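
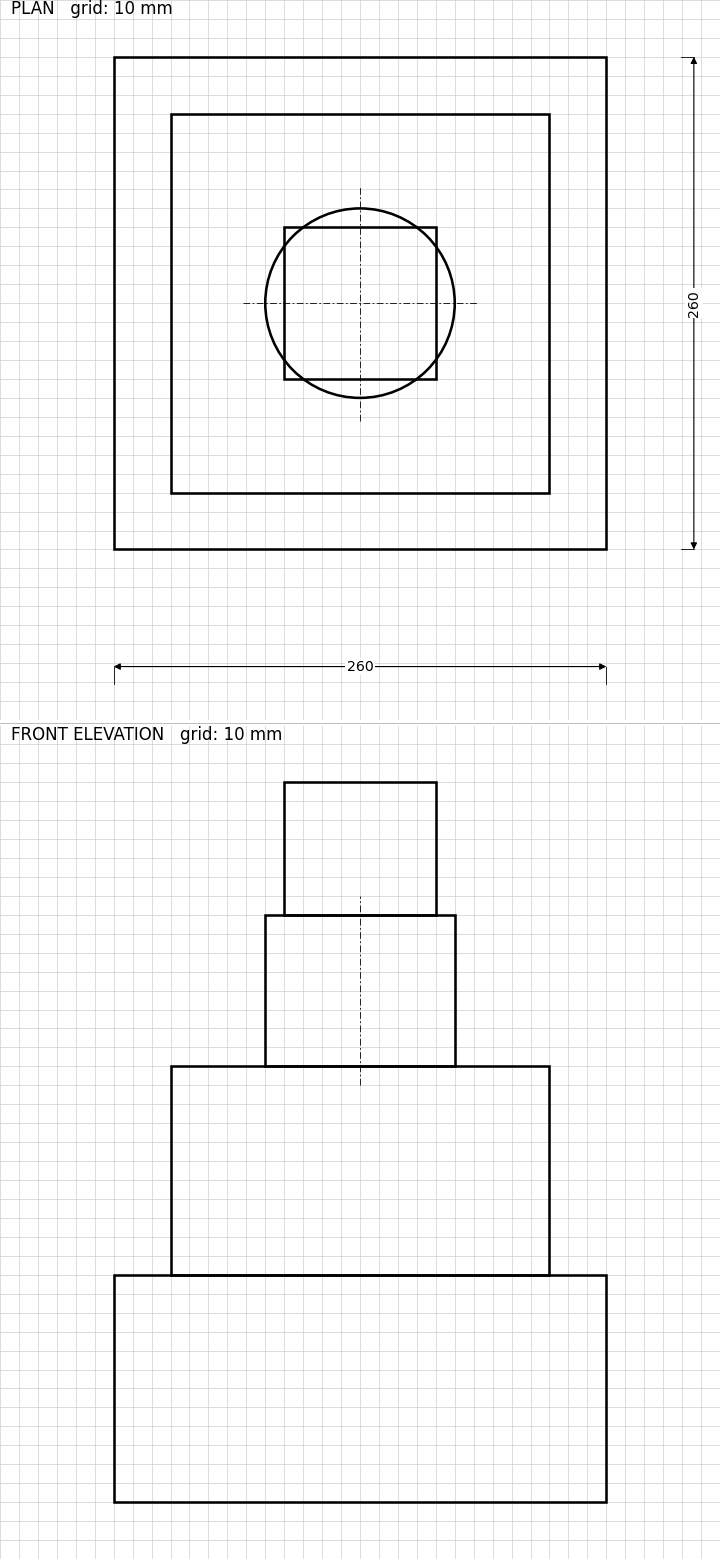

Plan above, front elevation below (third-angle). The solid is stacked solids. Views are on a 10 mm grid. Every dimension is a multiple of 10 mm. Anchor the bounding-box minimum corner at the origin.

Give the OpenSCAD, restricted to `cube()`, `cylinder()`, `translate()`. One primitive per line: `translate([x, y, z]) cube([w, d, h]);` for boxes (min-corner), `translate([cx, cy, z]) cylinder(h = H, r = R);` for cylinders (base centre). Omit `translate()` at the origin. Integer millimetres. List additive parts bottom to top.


cube([260, 260, 120]);
translate([30, 30, 120]) cube([200, 200, 110]);
translate([130, 130, 230]) cylinder(h = 80, r = 50);
translate([90, 90, 310]) cube([80, 80, 70]);


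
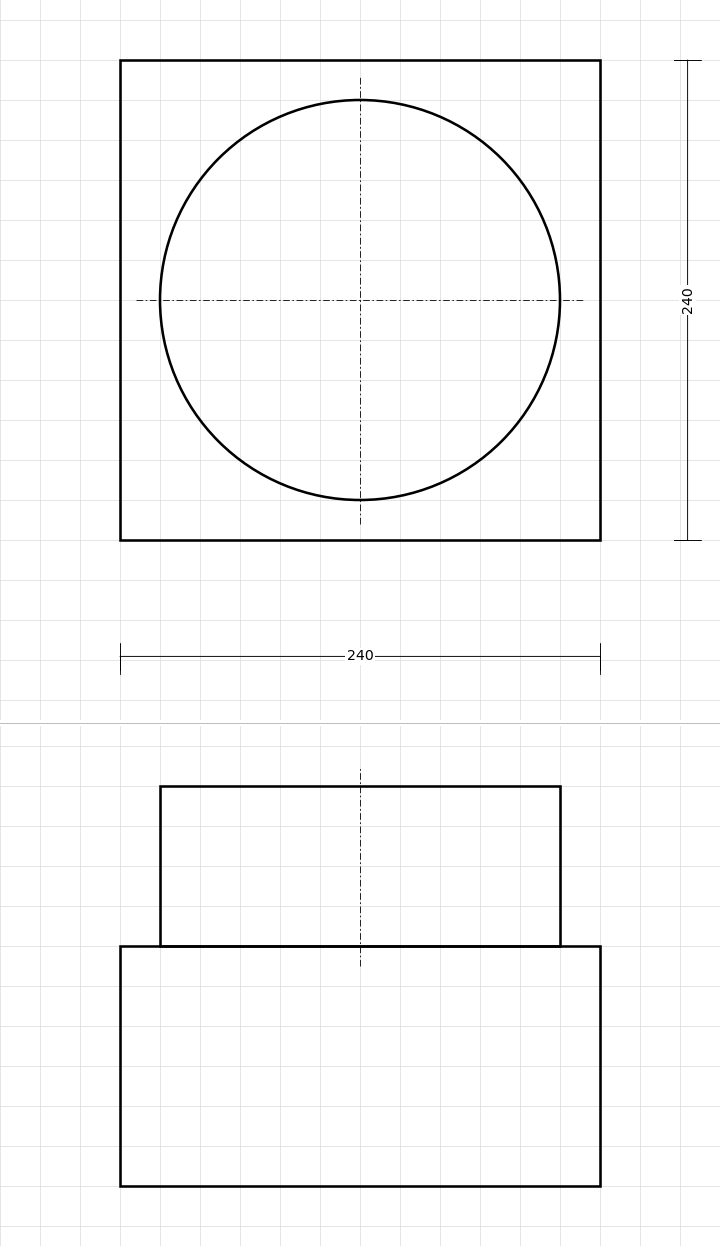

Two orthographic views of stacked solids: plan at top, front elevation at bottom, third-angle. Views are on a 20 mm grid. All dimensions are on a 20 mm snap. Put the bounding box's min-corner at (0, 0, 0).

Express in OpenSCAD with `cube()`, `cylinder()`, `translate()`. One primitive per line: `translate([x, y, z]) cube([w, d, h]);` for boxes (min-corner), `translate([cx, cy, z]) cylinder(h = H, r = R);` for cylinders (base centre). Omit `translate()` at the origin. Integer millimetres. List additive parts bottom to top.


cube([240, 240, 120]);
translate([120, 120, 120]) cylinder(h = 80, r = 100);


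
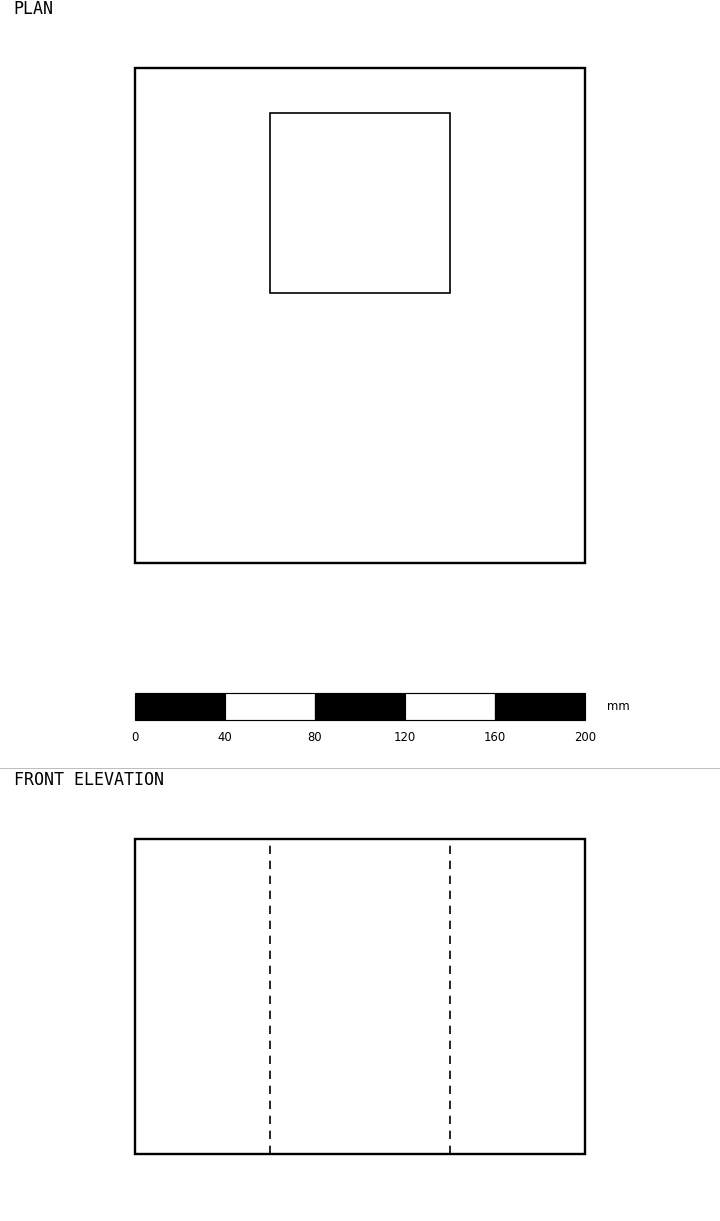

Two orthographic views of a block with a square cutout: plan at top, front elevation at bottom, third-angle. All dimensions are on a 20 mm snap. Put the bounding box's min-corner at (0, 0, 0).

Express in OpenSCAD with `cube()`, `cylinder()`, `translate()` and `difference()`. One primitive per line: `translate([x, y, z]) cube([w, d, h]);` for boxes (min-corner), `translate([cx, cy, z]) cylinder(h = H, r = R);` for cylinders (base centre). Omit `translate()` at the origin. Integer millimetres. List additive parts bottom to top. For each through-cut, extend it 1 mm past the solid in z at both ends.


difference() {
  cube([200, 220, 140]);
  translate([60, 120, -1]) cube([80, 80, 142]);
}


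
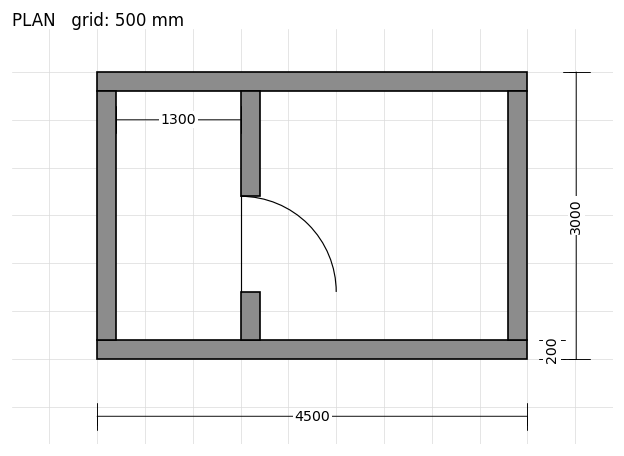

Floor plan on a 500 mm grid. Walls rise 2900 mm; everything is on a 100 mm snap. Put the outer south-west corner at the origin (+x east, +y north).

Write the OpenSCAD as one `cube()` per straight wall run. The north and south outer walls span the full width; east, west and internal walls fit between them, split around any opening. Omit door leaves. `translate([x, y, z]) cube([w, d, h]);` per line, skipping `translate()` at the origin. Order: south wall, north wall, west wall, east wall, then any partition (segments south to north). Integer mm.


cube([4500, 200, 2900]);
translate([0, 2800, 0]) cube([4500, 200, 2900]);
translate([0, 200, 0]) cube([200, 2600, 2900]);
translate([4300, 200, 0]) cube([200, 2600, 2900]);
translate([1500, 200, 0]) cube([200, 500, 2900]);
translate([1500, 1700, 0]) cube([200, 1100, 2900]);


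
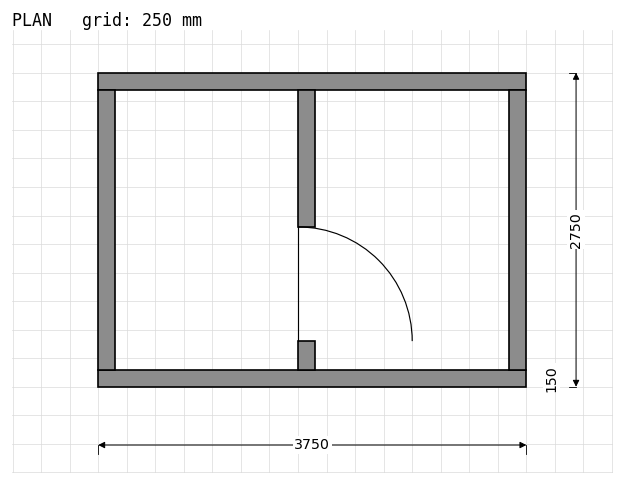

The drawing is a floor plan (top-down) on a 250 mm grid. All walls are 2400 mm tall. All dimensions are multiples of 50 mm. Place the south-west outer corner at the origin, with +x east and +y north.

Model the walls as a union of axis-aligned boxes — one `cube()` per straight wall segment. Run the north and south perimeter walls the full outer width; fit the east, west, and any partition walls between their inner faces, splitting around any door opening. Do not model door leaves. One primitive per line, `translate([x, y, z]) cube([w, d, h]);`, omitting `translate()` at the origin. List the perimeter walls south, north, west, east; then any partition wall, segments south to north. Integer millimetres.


cube([3750, 150, 2400]);
translate([0, 2600, 0]) cube([3750, 150, 2400]);
translate([0, 150, 0]) cube([150, 2450, 2400]);
translate([3600, 150, 0]) cube([150, 2450, 2400]);
translate([1750, 150, 0]) cube([150, 250, 2400]);
translate([1750, 1400, 0]) cube([150, 1200, 2400]);


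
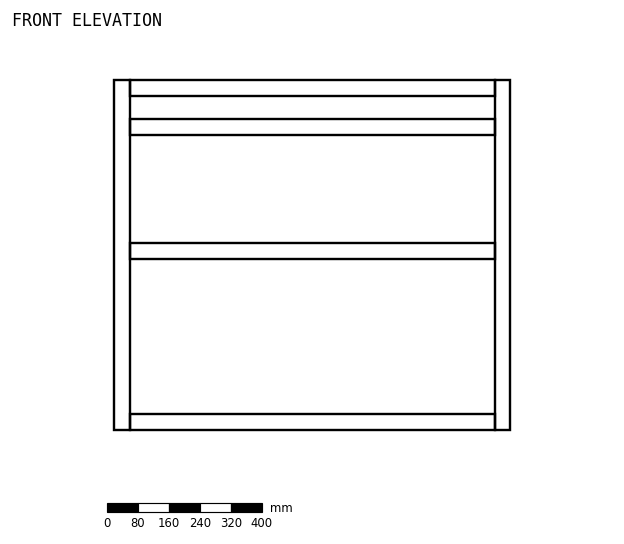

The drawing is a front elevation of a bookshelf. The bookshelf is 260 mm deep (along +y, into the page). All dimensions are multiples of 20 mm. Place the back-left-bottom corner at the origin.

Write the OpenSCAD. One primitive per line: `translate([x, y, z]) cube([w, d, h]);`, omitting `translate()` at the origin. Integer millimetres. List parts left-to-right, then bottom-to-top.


cube([40, 260, 900]);
translate([40, 0, 0]) cube([940, 260, 40]);
translate([40, 0, 440]) cube([940, 260, 40]);
translate([40, 0, 760]) cube([940, 260, 40]);
translate([40, 0, 860]) cube([940, 260, 40]);
translate([980, 0, 0]) cube([40, 260, 900]);


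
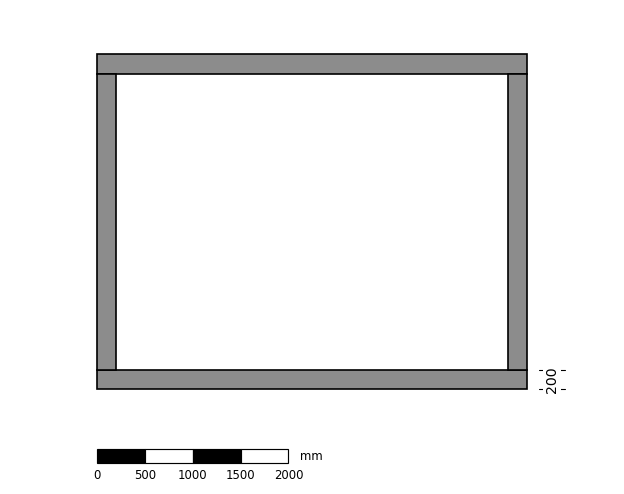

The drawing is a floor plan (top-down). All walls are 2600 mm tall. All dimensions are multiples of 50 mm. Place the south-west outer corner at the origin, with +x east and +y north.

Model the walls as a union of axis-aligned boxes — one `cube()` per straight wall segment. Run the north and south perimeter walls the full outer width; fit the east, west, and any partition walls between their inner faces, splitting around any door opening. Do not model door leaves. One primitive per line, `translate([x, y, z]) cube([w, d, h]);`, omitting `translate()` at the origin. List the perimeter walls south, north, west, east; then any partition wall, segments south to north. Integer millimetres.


cube([4500, 200, 2600]);
translate([0, 3300, 0]) cube([4500, 200, 2600]);
translate([0, 200, 0]) cube([200, 3100, 2600]);
translate([4300, 200, 0]) cube([200, 3100, 2600]);


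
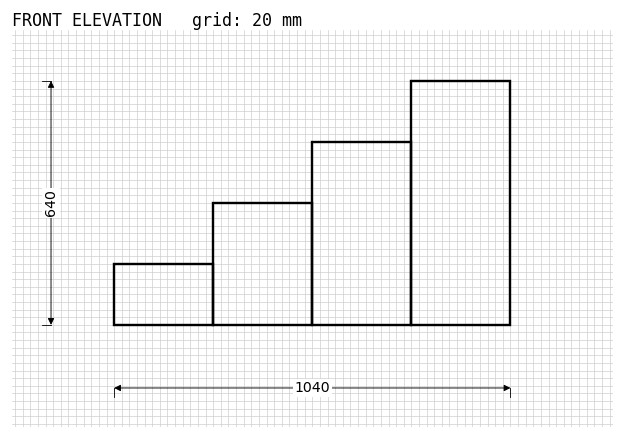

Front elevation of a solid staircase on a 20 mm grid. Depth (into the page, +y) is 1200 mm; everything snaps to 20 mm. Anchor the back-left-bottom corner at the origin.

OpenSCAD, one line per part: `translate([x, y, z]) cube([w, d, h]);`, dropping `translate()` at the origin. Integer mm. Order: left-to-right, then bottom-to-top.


cube([260, 1200, 160]);
translate([260, 0, 0]) cube([260, 1200, 320]);
translate([520, 0, 0]) cube([260, 1200, 480]);
translate([780, 0, 0]) cube([260, 1200, 640]);


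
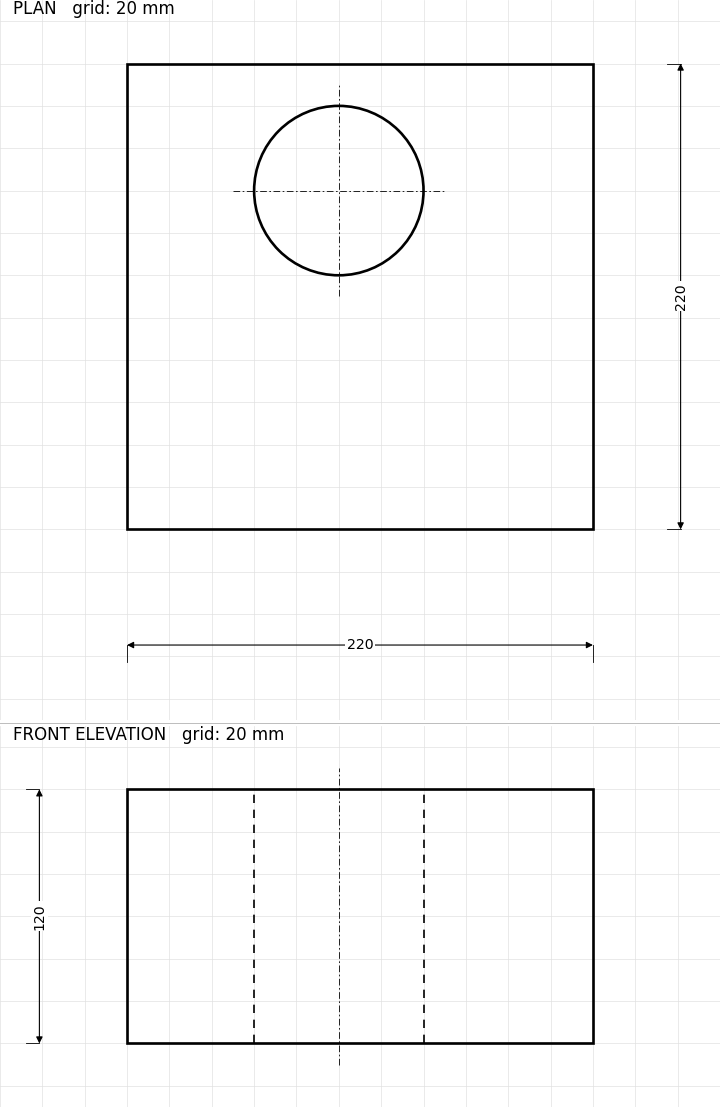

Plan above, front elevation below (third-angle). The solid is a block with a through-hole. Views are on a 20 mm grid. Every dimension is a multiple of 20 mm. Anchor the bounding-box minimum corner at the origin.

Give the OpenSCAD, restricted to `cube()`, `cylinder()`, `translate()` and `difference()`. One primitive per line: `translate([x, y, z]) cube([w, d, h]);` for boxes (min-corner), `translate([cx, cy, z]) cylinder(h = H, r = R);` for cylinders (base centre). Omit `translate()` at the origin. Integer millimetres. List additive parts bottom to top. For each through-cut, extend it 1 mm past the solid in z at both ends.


difference() {
  cube([220, 220, 120]);
  translate([100, 160, -1]) cylinder(h = 122, r = 40);
}


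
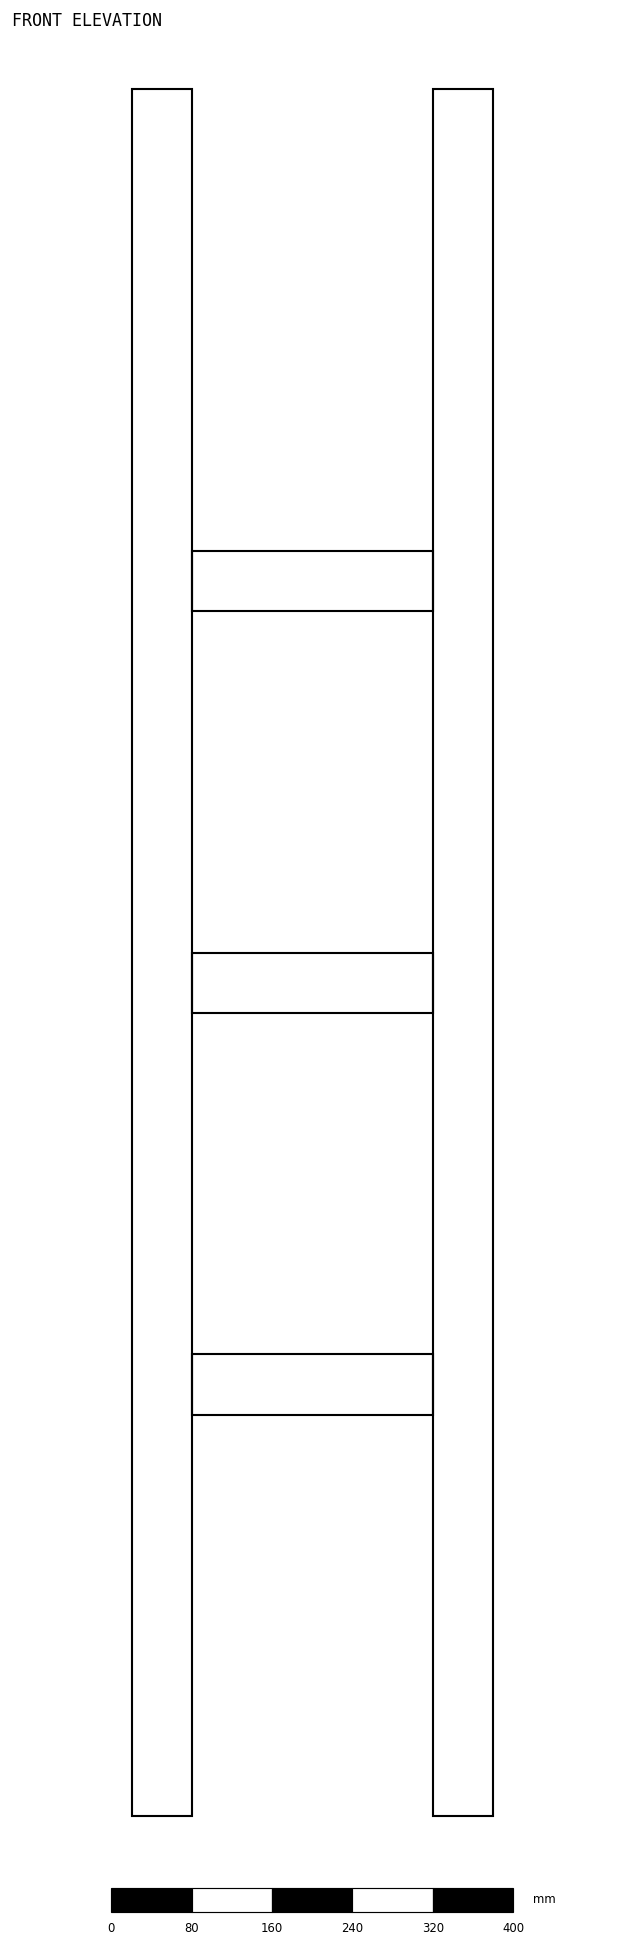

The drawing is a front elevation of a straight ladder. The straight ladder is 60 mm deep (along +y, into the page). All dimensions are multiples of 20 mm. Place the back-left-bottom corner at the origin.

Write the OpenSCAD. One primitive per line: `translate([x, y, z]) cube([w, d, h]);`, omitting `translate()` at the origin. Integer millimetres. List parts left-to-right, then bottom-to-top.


cube([60, 60, 1720]);
translate([60, 0, 400]) cube([240, 60, 60]);
translate([60, 0, 800]) cube([240, 60, 60]);
translate([60, 0, 1200]) cube([240, 60, 60]);
translate([300, 0, 0]) cube([60, 60, 1720]);


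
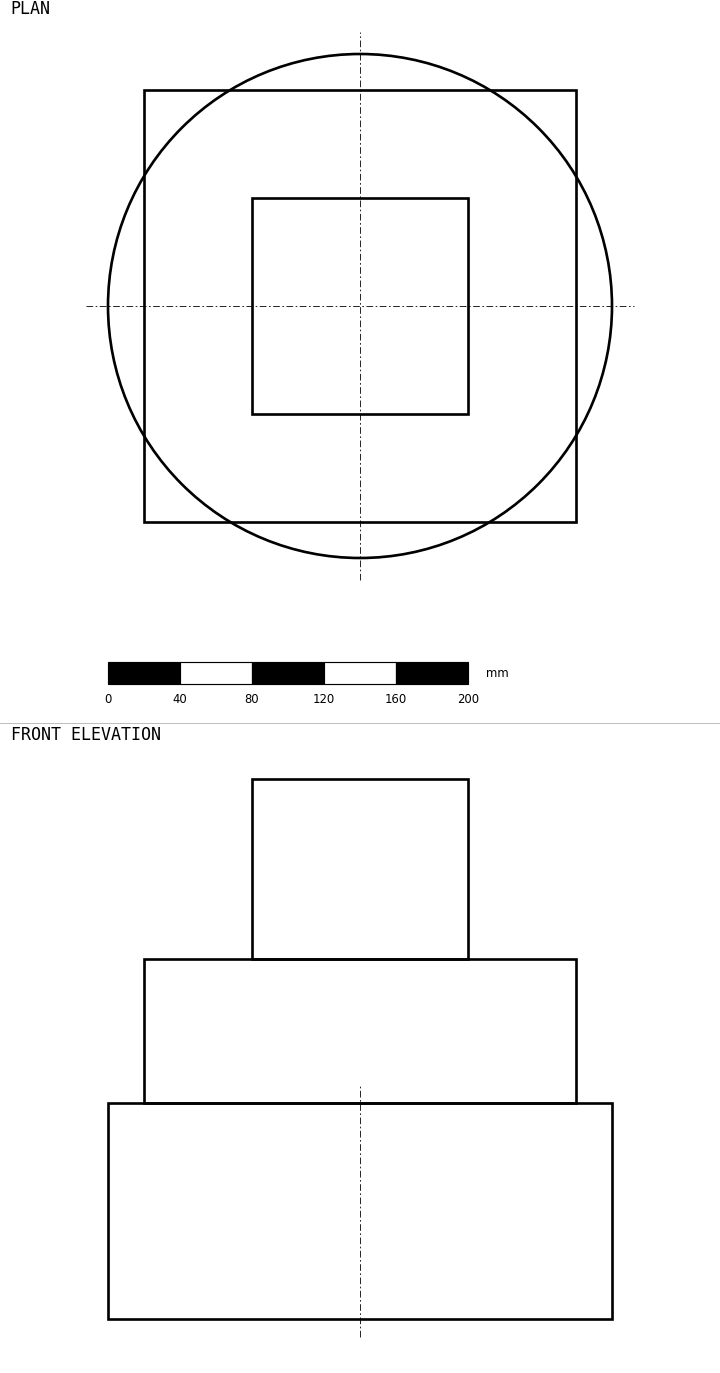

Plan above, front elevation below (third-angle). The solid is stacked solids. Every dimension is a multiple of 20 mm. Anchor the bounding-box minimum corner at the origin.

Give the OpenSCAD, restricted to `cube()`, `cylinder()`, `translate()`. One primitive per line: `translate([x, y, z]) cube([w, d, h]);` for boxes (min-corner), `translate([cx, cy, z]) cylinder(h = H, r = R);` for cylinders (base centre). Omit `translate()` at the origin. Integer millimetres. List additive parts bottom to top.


translate([140, 140, 0]) cylinder(h = 120, r = 140);
translate([20, 20, 120]) cube([240, 240, 80]);
translate([80, 80, 200]) cube([120, 120, 100]);


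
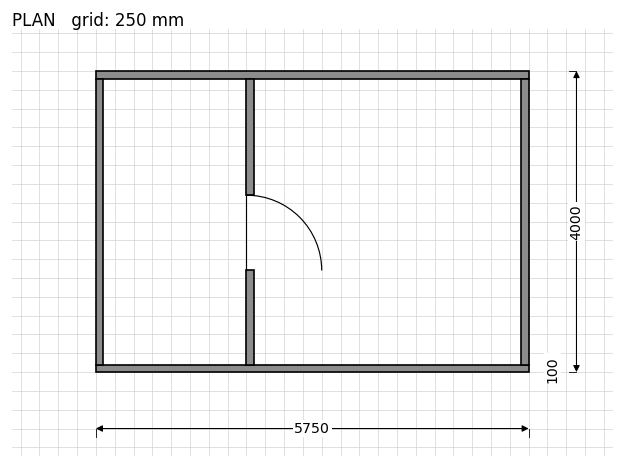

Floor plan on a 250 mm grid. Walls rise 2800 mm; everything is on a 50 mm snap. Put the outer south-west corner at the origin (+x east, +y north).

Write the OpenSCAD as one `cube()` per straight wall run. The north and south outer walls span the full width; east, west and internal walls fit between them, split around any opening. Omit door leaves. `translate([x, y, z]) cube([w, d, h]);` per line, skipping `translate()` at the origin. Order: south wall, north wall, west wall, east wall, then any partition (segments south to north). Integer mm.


cube([5750, 100, 2800]);
translate([0, 3900, 0]) cube([5750, 100, 2800]);
translate([0, 100, 0]) cube([100, 3800, 2800]);
translate([5650, 100, 0]) cube([100, 3800, 2800]);
translate([2000, 100, 0]) cube([100, 1250, 2800]);
translate([2000, 2350, 0]) cube([100, 1550, 2800]);


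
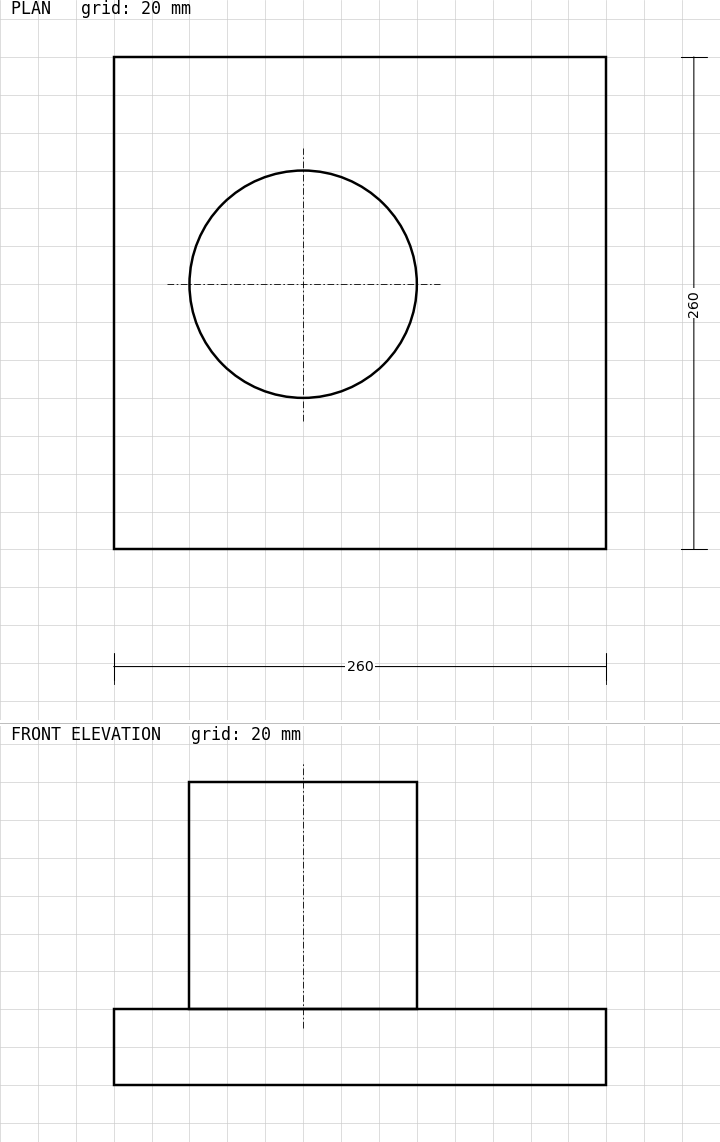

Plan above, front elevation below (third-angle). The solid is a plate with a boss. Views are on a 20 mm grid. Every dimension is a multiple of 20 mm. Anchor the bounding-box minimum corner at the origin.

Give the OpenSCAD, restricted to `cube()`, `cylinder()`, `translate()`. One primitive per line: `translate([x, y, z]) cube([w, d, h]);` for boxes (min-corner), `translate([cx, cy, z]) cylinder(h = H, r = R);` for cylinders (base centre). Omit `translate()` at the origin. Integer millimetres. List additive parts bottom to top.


cube([260, 260, 40]);
translate([100, 140, 40]) cylinder(h = 120, r = 60);


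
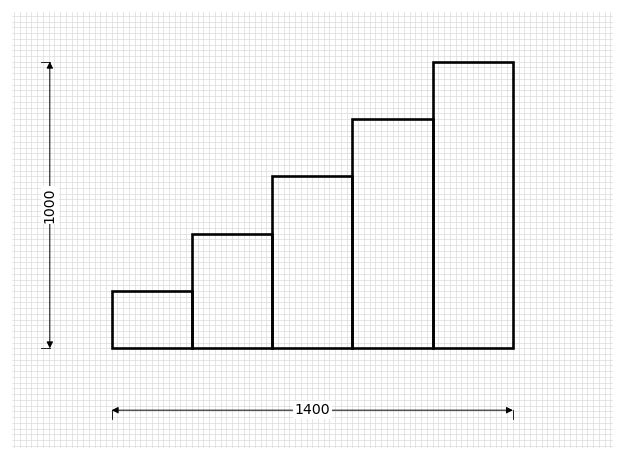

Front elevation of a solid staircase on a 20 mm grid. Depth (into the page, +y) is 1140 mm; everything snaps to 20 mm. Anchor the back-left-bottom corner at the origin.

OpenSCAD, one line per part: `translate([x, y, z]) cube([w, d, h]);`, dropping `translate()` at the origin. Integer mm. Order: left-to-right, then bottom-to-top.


cube([280, 1140, 200]);
translate([280, 0, 0]) cube([280, 1140, 400]);
translate([560, 0, 0]) cube([280, 1140, 600]);
translate([840, 0, 0]) cube([280, 1140, 800]);
translate([1120, 0, 0]) cube([280, 1140, 1000]);


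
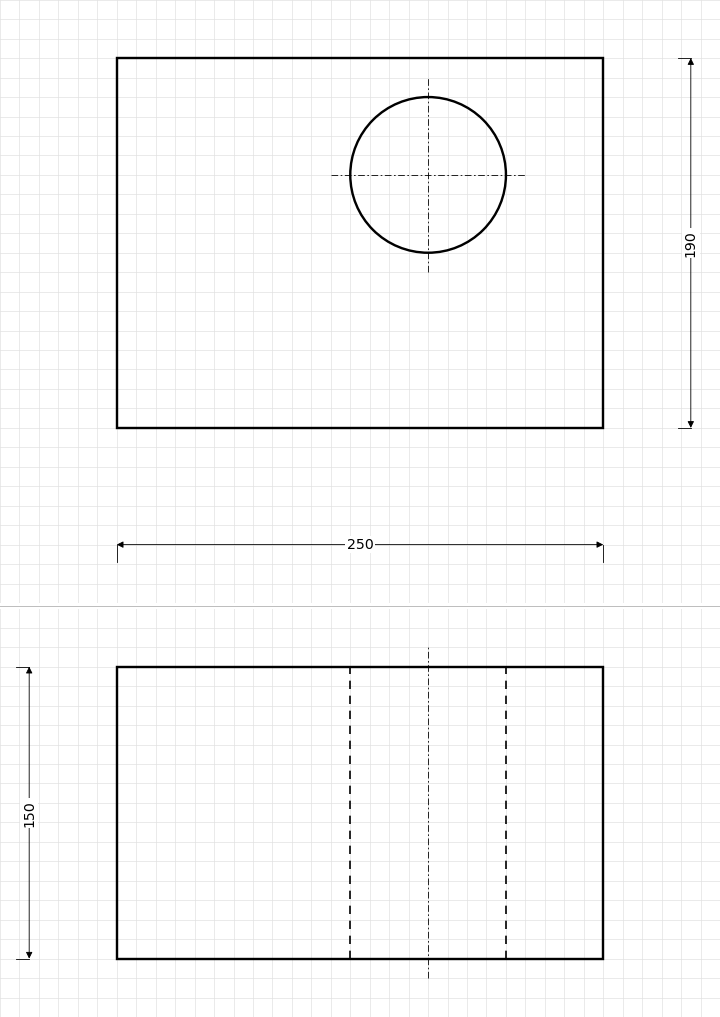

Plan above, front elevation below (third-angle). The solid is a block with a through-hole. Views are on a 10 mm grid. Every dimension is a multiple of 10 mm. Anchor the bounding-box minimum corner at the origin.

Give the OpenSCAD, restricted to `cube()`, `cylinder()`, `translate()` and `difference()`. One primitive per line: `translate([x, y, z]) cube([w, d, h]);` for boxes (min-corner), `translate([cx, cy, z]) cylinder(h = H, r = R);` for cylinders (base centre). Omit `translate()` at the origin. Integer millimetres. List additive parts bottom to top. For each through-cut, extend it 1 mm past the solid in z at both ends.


difference() {
  cube([250, 190, 150]);
  translate([160, 130, -1]) cylinder(h = 152, r = 40);
}


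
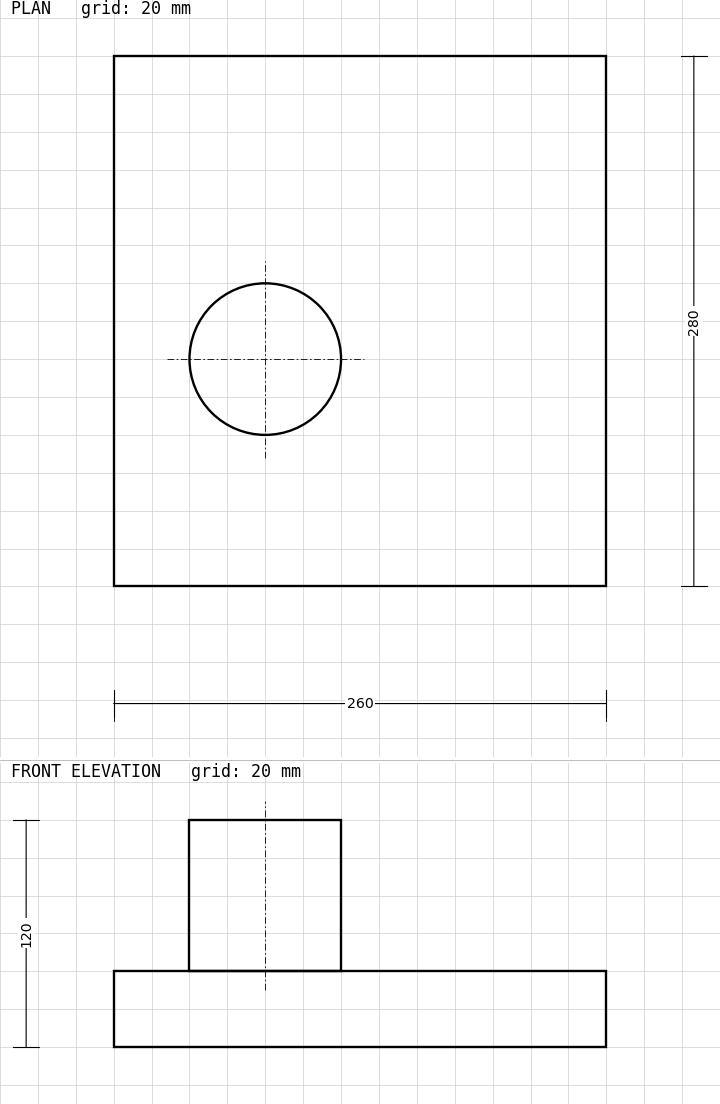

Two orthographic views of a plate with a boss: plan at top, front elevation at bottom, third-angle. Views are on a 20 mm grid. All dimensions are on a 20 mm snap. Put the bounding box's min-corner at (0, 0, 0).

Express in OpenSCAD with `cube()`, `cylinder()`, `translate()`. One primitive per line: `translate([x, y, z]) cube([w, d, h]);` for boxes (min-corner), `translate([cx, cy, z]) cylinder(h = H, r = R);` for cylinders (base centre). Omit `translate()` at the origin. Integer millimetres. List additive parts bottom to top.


cube([260, 280, 40]);
translate([80, 120, 40]) cylinder(h = 80, r = 40);


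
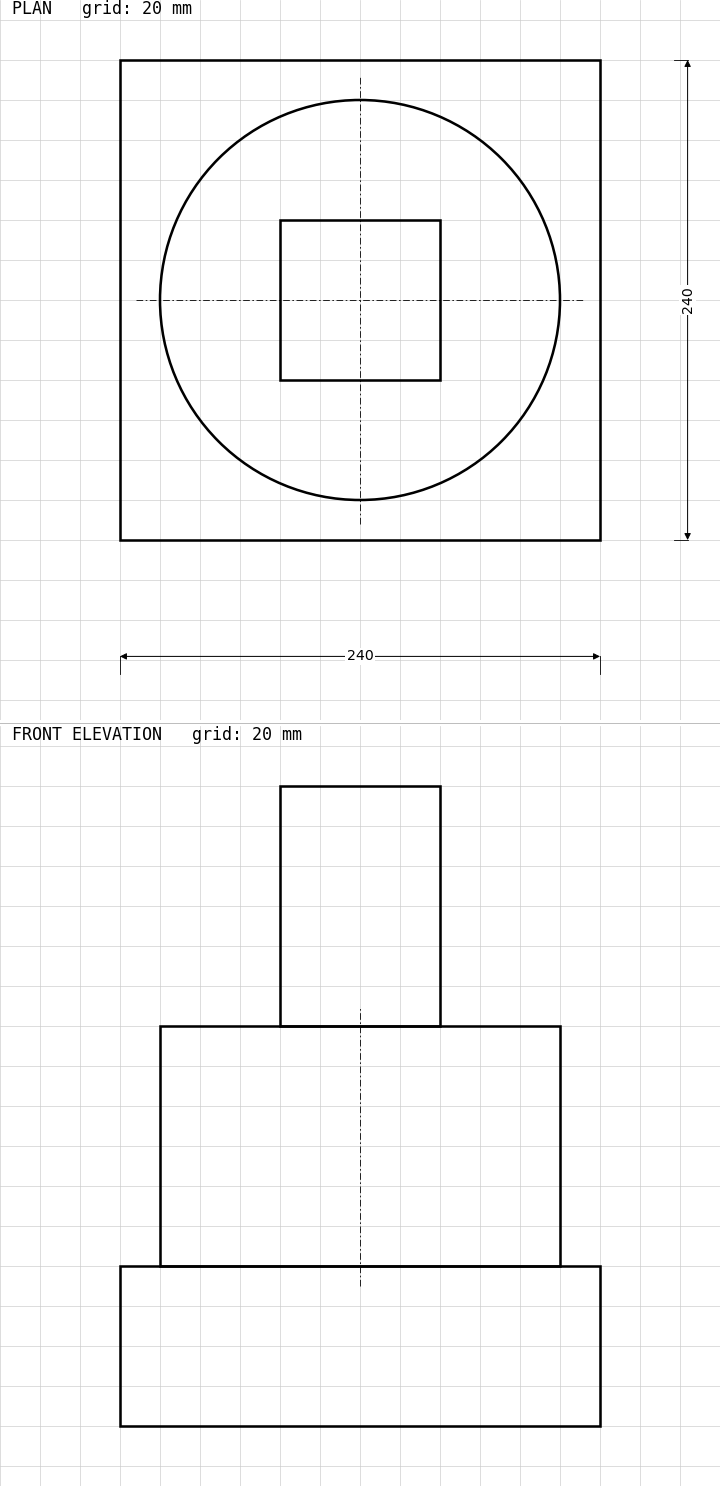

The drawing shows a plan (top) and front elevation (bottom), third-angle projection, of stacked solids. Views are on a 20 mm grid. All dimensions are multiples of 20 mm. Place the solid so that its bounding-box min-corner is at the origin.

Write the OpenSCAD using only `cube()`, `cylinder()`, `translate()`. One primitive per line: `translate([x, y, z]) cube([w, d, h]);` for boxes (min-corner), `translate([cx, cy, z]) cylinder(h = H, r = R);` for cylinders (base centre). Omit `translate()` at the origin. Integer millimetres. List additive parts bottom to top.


cube([240, 240, 80]);
translate([120, 120, 80]) cylinder(h = 120, r = 100);
translate([80, 80, 200]) cube([80, 80, 120]);


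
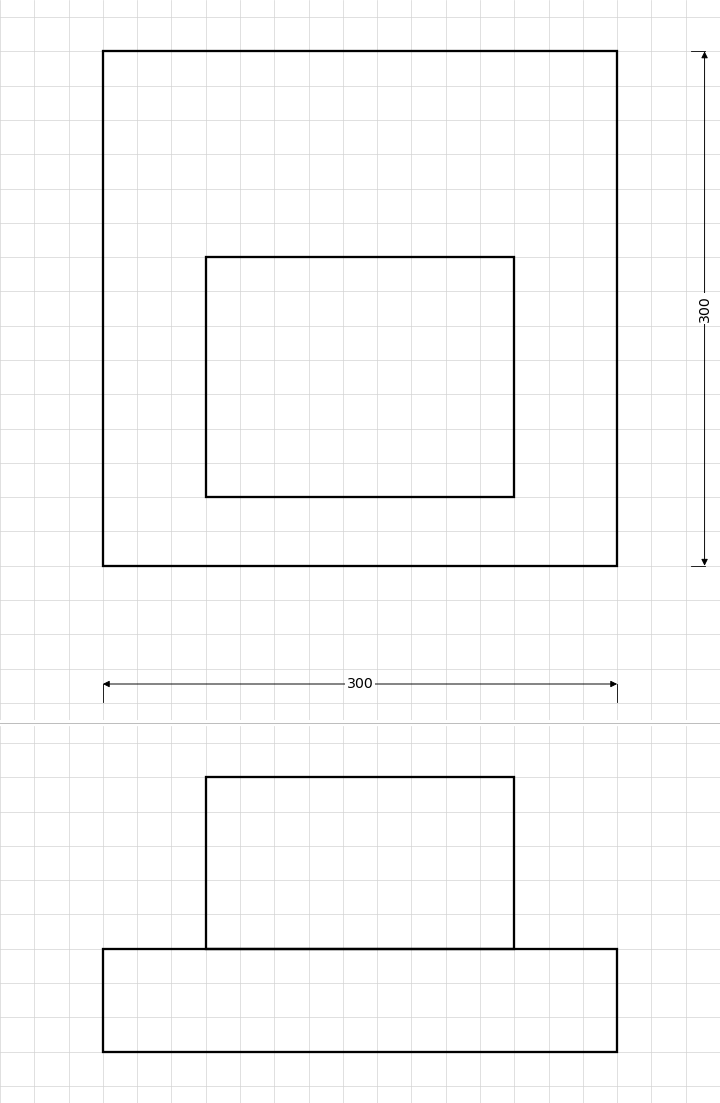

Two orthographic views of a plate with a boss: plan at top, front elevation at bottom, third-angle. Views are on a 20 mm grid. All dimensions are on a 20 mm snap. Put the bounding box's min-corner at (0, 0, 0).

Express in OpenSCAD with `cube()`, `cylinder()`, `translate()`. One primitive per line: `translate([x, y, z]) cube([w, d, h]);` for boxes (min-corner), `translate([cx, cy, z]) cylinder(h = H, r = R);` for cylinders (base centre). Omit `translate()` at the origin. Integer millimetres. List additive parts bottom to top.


cube([300, 300, 60]);
translate([60, 40, 60]) cube([180, 140, 100]);


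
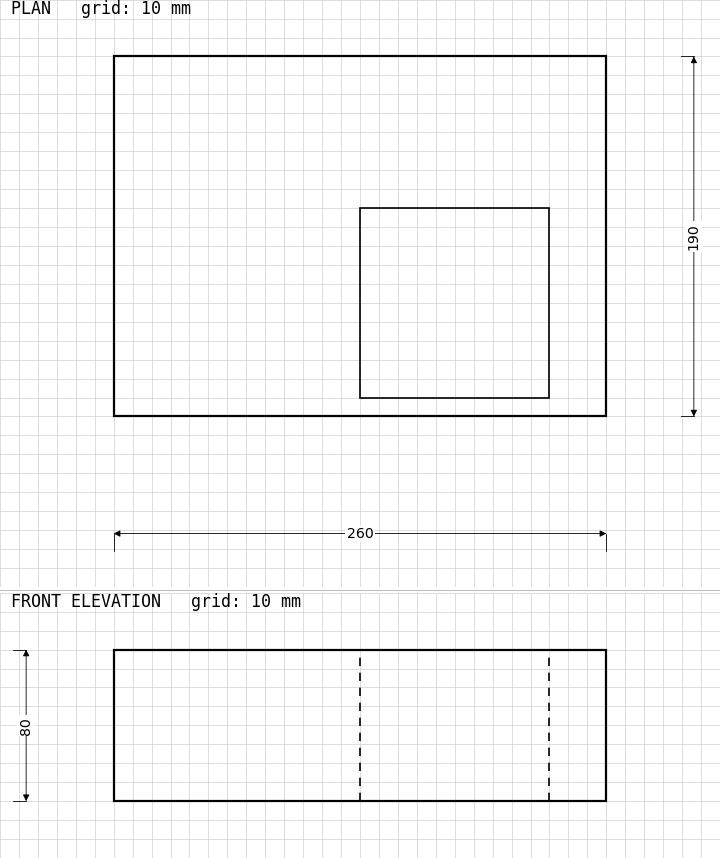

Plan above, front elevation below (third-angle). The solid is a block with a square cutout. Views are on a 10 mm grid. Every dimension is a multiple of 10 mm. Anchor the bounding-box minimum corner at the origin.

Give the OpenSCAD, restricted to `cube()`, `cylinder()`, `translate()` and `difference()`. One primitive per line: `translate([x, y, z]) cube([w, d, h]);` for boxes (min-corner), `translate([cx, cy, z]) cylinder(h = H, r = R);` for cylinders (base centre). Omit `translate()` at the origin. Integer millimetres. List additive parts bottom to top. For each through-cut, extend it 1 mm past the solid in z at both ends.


difference() {
  cube([260, 190, 80]);
  translate([130, 10, -1]) cube([100, 100, 82]);
}


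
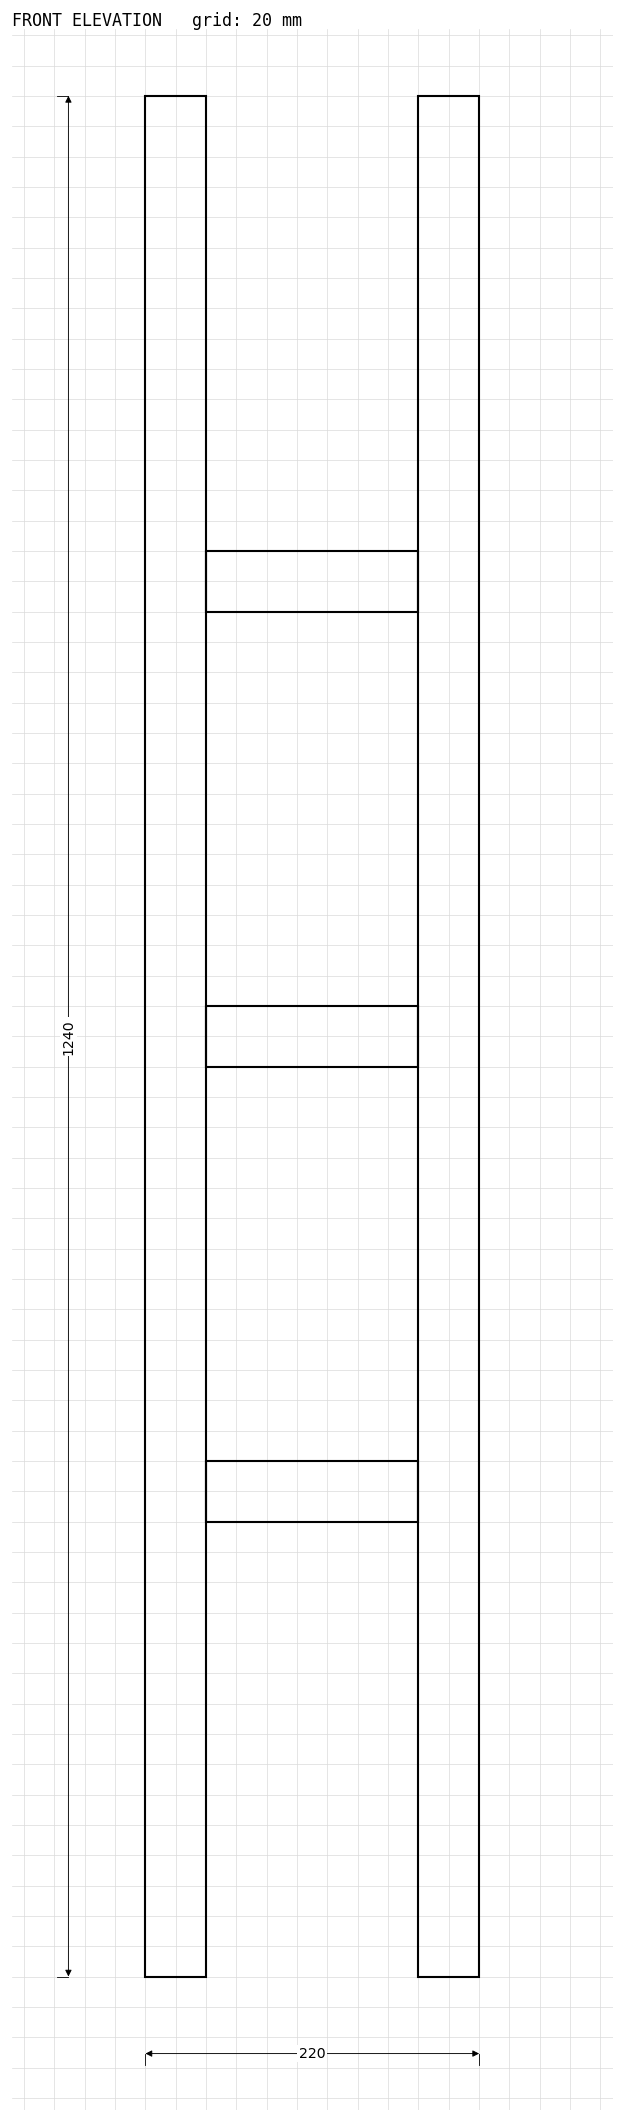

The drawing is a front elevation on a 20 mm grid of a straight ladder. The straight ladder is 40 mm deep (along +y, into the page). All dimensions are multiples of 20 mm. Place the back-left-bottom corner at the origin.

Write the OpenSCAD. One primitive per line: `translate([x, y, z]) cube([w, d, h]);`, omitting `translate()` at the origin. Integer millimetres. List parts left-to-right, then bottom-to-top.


cube([40, 40, 1240]);
translate([40, 0, 300]) cube([140, 40, 40]);
translate([40, 0, 600]) cube([140, 40, 40]);
translate([40, 0, 900]) cube([140, 40, 40]);
translate([180, 0, 0]) cube([40, 40, 1240]);


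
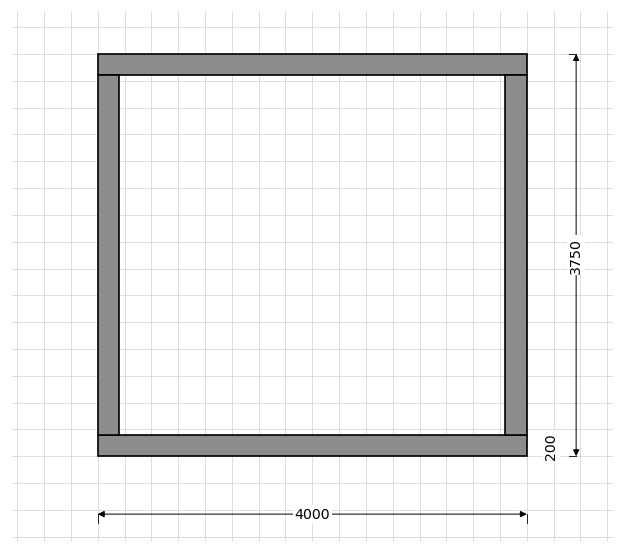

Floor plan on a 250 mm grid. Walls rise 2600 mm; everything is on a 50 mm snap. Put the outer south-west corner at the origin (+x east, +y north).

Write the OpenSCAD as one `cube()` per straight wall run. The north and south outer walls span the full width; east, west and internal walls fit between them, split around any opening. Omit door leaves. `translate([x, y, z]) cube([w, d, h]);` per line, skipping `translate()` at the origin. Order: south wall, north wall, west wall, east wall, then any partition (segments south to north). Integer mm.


cube([4000, 200, 2600]);
translate([0, 3550, 0]) cube([4000, 200, 2600]);
translate([0, 200, 0]) cube([200, 3350, 2600]);
translate([3800, 200, 0]) cube([200, 3350, 2600]);


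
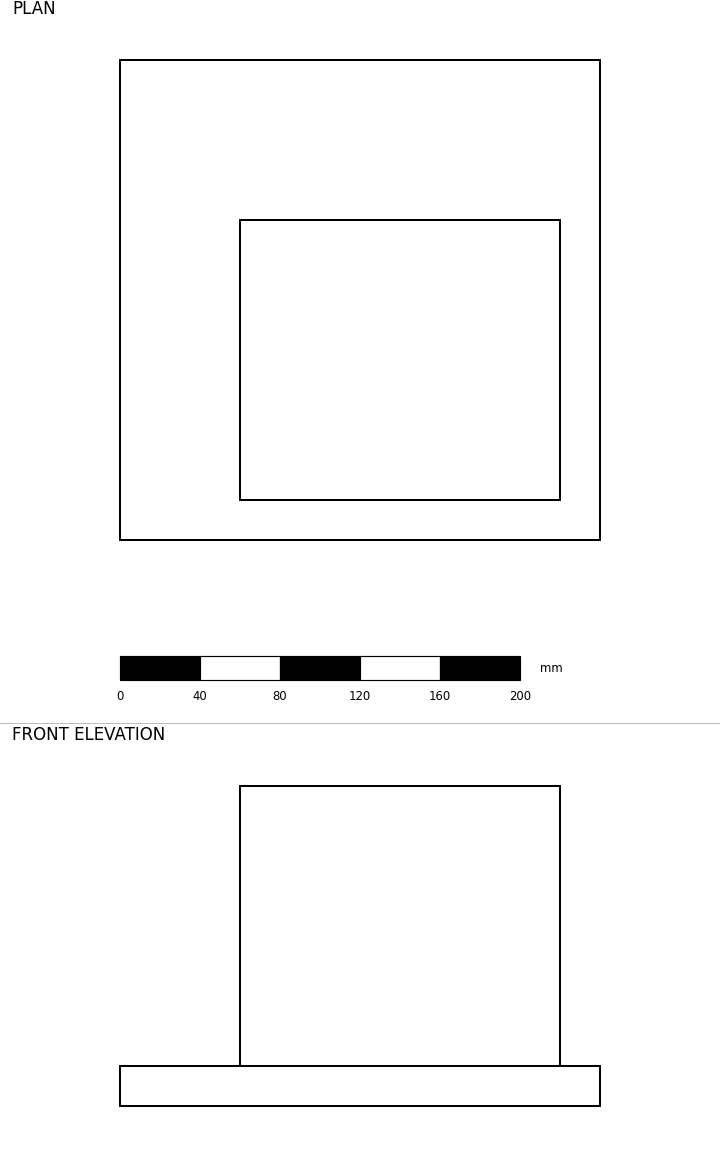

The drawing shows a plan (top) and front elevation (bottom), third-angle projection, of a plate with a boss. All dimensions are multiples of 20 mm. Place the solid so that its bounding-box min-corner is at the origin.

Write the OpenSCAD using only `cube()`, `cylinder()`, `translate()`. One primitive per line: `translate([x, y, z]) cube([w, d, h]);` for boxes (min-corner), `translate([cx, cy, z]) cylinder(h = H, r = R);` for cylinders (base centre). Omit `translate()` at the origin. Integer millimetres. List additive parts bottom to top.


cube([240, 240, 20]);
translate([60, 20, 20]) cube([160, 140, 140]);


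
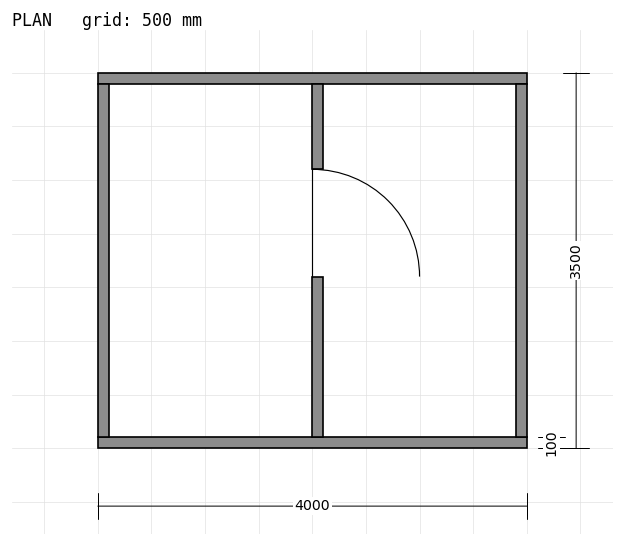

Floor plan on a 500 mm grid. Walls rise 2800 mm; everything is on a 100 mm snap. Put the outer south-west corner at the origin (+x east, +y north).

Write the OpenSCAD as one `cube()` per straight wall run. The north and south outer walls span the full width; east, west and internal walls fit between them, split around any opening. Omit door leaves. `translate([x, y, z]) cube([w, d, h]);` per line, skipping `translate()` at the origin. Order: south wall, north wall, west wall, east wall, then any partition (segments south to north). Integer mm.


cube([4000, 100, 2800]);
translate([0, 3400, 0]) cube([4000, 100, 2800]);
translate([0, 100, 0]) cube([100, 3300, 2800]);
translate([3900, 100, 0]) cube([100, 3300, 2800]);
translate([2000, 100, 0]) cube([100, 1500, 2800]);
translate([2000, 2600, 0]) cube([100, 800, 2800]);


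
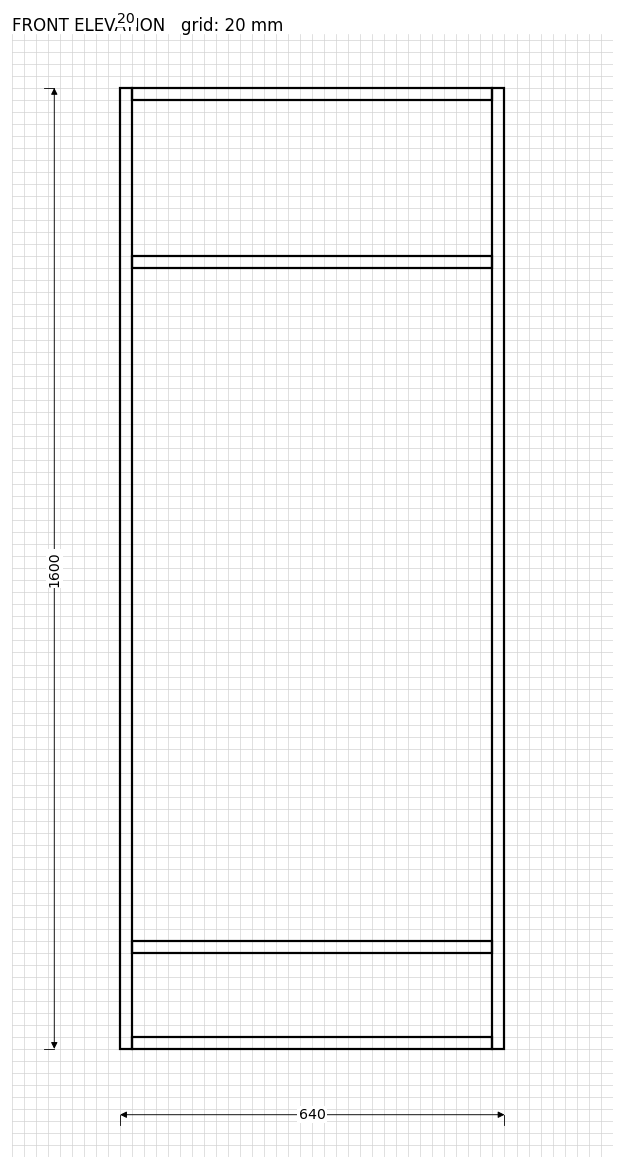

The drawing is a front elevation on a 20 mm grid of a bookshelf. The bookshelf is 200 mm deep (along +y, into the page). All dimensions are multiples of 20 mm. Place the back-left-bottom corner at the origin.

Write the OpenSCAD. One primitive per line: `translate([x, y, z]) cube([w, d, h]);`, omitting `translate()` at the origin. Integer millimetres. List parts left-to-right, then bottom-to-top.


cube([20, 200, 1600]);
translate([20, 0, 0]) cube([600, 200, 20]);
translate([20, 0, 160]) cube([600, 200, 20]);
translate([20, 0, 1300]) cube([600, 200, 20]);
translate([20, 0, 1580]) cube([600, 200, 20]);
translate([620, 0, 0]) cube([20, 200, 1600]);


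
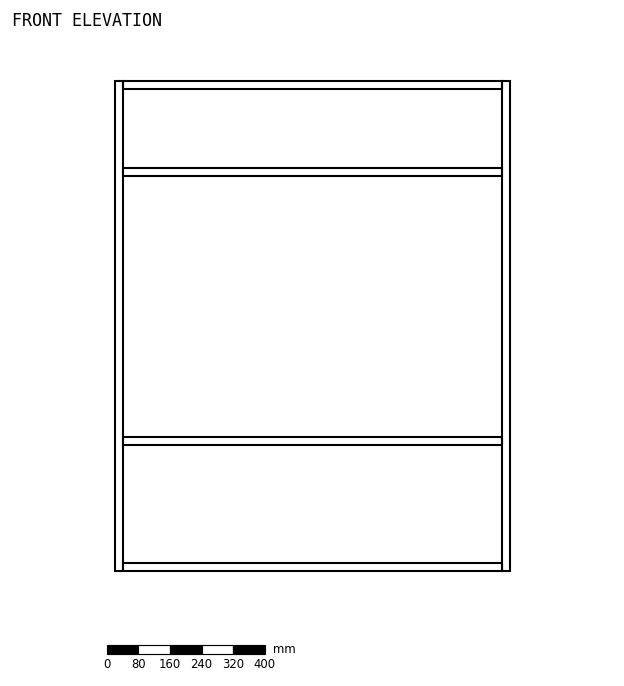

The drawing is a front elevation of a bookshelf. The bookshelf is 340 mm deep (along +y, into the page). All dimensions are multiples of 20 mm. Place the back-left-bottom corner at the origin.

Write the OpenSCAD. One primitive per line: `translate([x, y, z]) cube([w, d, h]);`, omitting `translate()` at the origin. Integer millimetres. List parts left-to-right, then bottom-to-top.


cube([20, 340, 1240]);
translate([20, 0, 0]) cube([960, 340, 20]);
translate([20, 0, 320]) cube([960, 340, 20]);
translate([20, 0, 1000]) cube([960, 340, 20]);
translate([20, 0, 1220]) cube([960, 340, 20]);
translate([980, 0, 0]) cube([20, 340, 1240]);


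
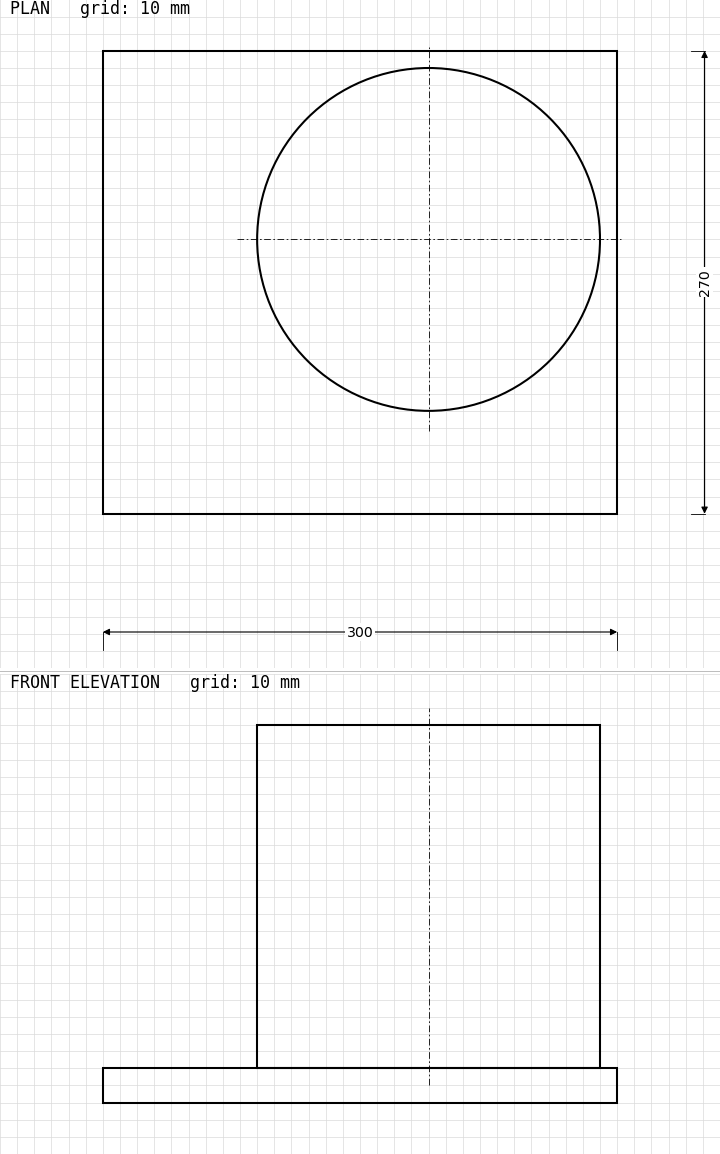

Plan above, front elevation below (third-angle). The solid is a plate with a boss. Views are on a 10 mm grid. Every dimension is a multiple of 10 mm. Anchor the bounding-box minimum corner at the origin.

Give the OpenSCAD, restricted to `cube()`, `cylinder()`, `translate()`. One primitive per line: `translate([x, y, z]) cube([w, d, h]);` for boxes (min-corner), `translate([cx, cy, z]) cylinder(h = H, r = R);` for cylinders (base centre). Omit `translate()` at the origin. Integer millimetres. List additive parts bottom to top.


cube([300, 270, 20]);
translate([190, 160, 20]) cylinder(h = 200, r = 100);


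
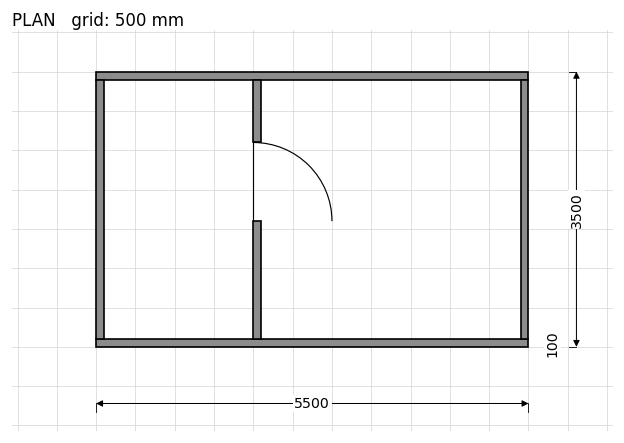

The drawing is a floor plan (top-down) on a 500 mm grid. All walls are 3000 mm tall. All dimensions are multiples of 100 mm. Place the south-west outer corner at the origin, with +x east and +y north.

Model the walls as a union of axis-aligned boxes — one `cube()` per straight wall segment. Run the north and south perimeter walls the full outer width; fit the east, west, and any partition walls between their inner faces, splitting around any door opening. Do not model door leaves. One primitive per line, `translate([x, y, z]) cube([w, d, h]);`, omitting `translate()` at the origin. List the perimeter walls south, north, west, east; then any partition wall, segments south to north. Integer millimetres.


cube([5500, 100, 3000]);
translate([0, 3400, 0]) cube([5500, 100, 3000]);
translate([0, 100, 0]) cube([100, 3300, 3000]);
translate([5400, 100, 0]) cube([100, 3300, 3000]);
translate([2000, 100, 0]) cube([100, 1500, 3000]);
translate([2000, 2600, 0]) cube([100, 800, 3000]);


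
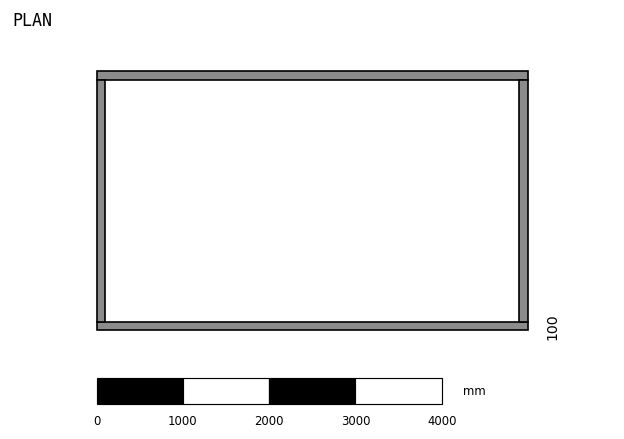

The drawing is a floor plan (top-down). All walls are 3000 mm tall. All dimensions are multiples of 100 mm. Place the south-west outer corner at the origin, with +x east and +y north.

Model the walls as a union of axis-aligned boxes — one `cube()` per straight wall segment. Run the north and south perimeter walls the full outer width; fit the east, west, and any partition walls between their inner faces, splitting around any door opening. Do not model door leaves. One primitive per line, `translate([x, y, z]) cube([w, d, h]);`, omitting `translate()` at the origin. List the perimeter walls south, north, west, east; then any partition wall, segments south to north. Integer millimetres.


cube([5000, 100, 3000]);
translate([0, 2900, 0]) cube([5000, 100, 3000]);
translate([0, 100, 0]) cube([100, 2800, 3000]);
translate([4900, 100, 0]) cube([100, 2800, 3000]);


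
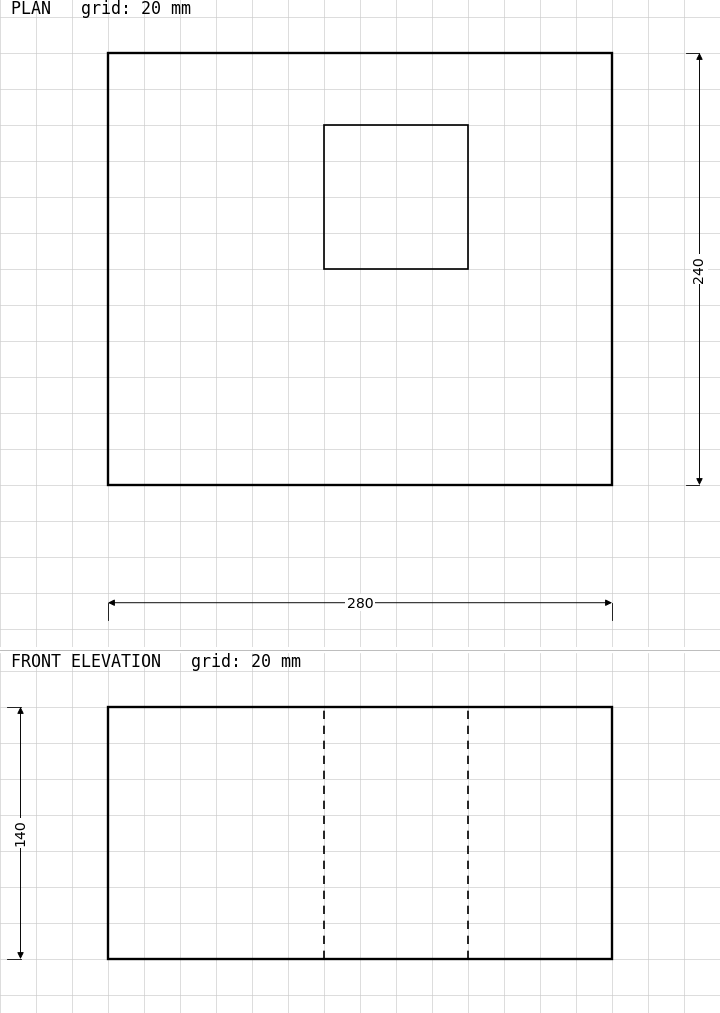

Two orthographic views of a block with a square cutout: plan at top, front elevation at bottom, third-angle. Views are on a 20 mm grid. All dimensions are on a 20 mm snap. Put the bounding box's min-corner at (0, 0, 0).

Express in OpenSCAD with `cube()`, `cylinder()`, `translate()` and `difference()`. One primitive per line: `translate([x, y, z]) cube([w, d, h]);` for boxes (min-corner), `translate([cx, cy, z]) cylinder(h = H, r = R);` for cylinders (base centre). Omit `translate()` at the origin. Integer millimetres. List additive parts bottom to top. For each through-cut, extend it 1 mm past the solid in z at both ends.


difference() {
  cube([280, 240, 140]);
  translate([120, 120, -1]) cube([80, 80, 142]);
}


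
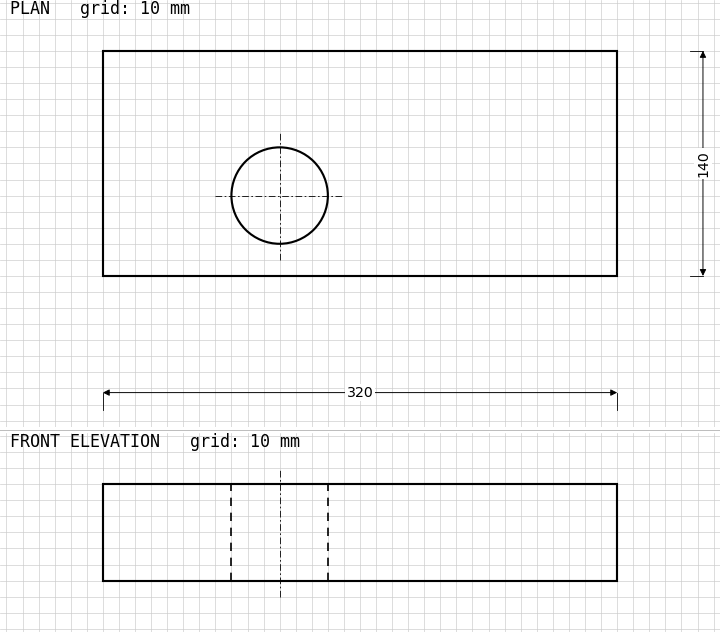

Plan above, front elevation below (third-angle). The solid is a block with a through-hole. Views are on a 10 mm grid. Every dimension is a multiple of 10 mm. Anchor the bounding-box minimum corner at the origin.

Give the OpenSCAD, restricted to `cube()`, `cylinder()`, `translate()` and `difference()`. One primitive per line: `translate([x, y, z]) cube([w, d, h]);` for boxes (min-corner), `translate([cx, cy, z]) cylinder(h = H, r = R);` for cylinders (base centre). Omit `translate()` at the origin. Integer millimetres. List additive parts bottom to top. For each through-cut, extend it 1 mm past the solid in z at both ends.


difference() {
  cube([320, 140, 60]);
  translate([110, 50, -1]) cylinder(h = 62, r = 30);
}


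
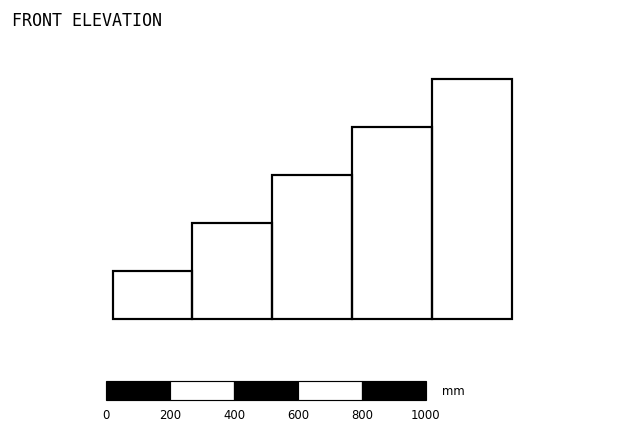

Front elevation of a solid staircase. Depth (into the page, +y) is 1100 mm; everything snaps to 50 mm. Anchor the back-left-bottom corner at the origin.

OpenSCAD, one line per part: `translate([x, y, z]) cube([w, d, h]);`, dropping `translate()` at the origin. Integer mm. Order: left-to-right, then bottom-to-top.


cube([250, 1100, 150]);
translate([250, 0, 0]) cube([250, 1100, 300]);
translate([500, 0, 0]) cube([250, 1100, 450]);
translate([750, 0, 0]) cube([250, 1100, 600]);
translate([1000, 0, 0]) cube([250, 1100, 750]);


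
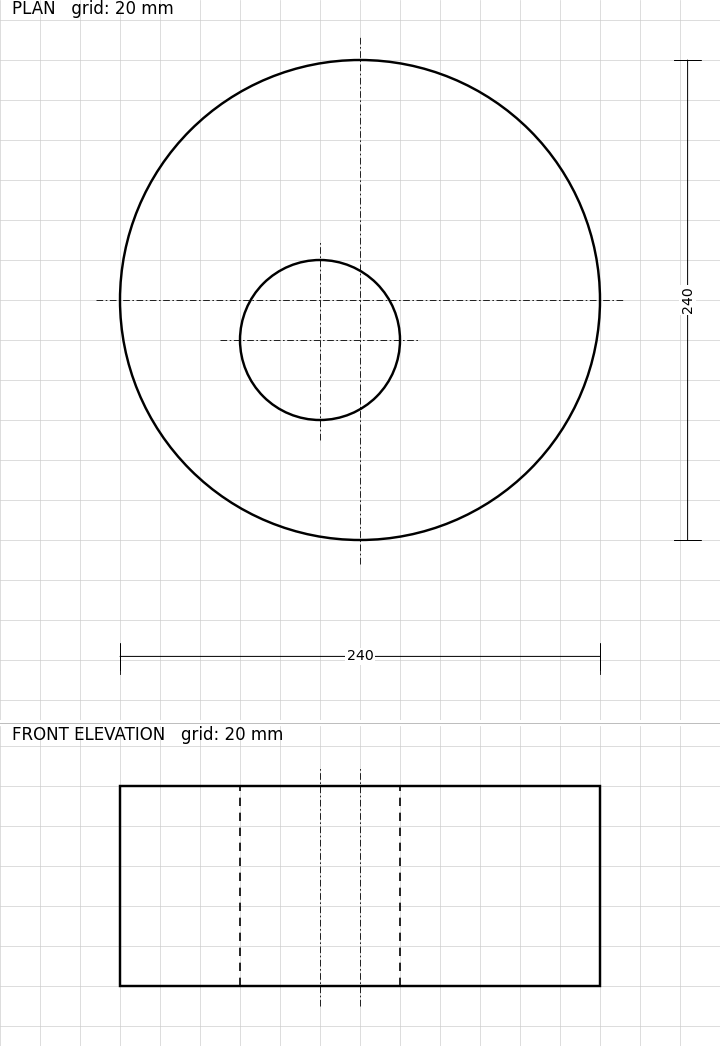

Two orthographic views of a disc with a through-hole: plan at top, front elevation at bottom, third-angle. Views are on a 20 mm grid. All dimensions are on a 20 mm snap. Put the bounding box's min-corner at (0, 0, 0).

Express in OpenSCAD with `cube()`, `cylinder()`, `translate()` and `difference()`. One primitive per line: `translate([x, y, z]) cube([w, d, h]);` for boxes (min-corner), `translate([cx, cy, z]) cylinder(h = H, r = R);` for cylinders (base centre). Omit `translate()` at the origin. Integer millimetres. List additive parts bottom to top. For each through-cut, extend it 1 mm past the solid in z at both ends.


difference() {
  translate([120, 120, 0]) cylinder(h = 100, r = 120);
  translate([100, 100, -1]) cylinder(h = 102, r = 40);
}


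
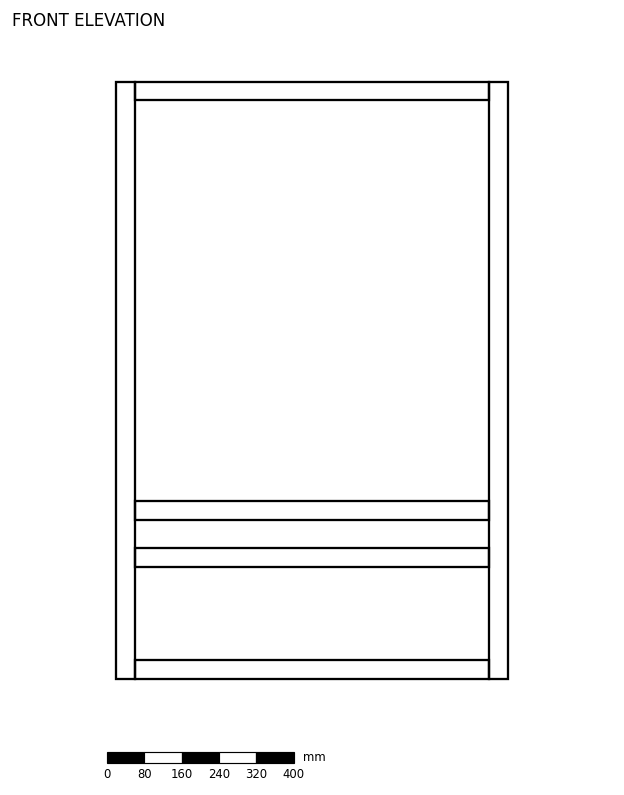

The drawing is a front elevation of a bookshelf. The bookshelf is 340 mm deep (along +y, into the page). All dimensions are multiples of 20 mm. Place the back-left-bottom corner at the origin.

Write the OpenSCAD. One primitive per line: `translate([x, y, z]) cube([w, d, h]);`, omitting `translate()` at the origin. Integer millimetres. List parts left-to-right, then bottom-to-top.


cube([40, 340, 1280]);
translate([40, 0, 0]) cube([760, 340, 40]);
translate([40, 0, 240]) cube([760, 340, 40]);
translate([40, 0, 340]) cube([760, 340, 40]);
translate([40, 0, 1240]) cube([760, 340, 40]);
translate([800, 0, 0]) cube([40, 340, 1280]);


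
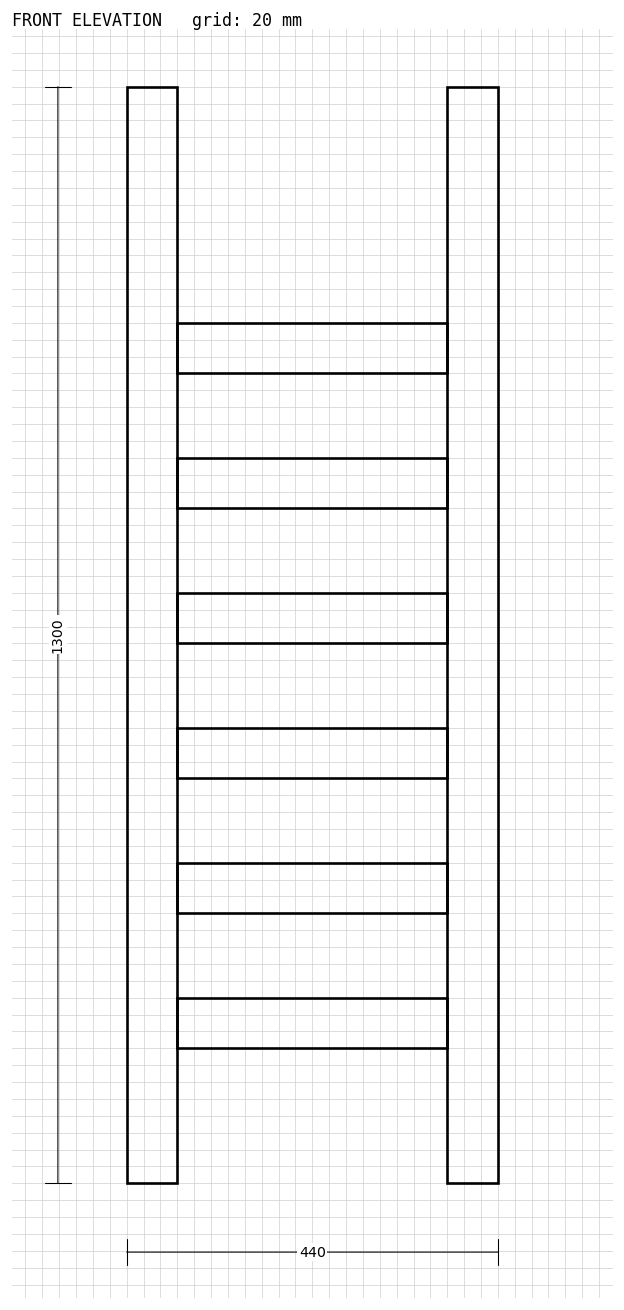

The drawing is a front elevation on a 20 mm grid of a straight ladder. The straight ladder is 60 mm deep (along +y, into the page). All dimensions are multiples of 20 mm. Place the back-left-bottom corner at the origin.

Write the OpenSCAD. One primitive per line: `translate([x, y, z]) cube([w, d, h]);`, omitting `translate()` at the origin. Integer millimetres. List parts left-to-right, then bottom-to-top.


cube([60, 60, 1300]);
translate([60, 0, 160]) cube([320, 60, 60]);
translate([60, 0, 320]) cube([320, 60, 60]);
translate([60, 0, 480]) cube([320, 60, 60]);
translate([60, 0, 640]) cube([320, 60, 60]);
translate([60, 0, 800]) cube([320, 60, 60]);
translate([60, 0, 960]) cube([320, 60, 60]);
translate([380, 0, 0]) cube([60, 60, 1300]);


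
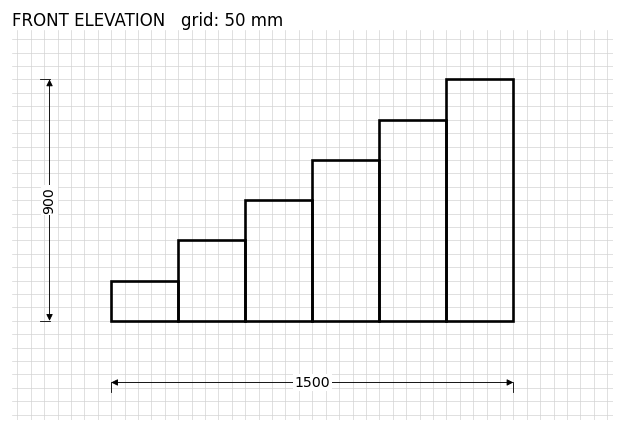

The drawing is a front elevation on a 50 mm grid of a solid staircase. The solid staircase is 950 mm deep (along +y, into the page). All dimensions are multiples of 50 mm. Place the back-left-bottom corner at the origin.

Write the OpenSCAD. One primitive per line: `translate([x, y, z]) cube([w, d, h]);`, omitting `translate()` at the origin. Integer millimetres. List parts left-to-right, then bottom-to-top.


cube([250, 950, 150]);
translate([250, 0, 0]) cube([250, 950, 300]);
translate([500, 0, 0]) cube([250, 950, 450]);
translate([750, 0, 0]) cube([250, 950, 600]);
translate([1000, 0, 0]) cube([250, 950, 750]);
translate([1250, 0, 0]) cube([250, 950, 900]);
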